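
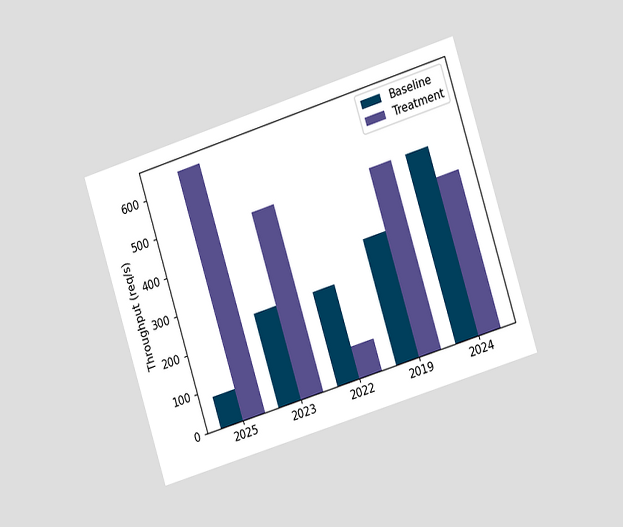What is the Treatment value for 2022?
The chart is tilted about 17° counter-clockwise and viewed at a slight angle. The Treatment bar at 2022 reaches 80req/s on the y-axis.

80req/s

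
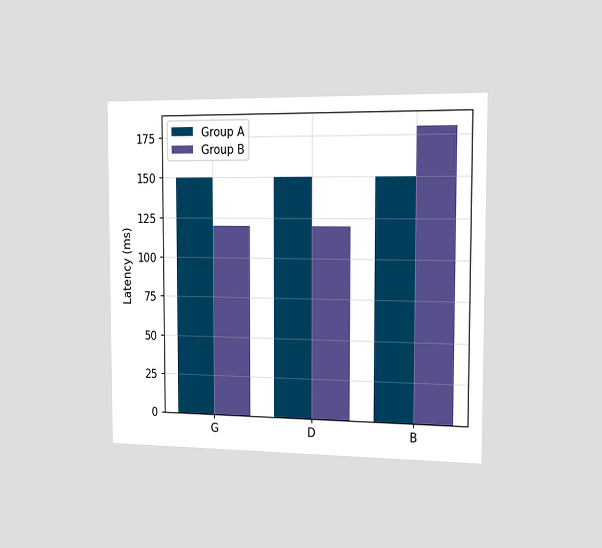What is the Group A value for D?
The chart is viewed slightly from the right. The Group A bar at D reaches 150ms on the y-axis.

150ms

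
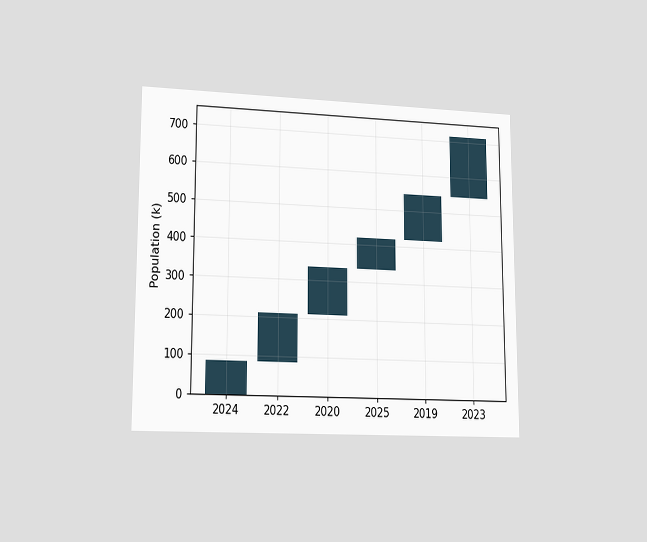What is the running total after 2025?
420k

The chart is viewed at a slight angle. After 2025 the running total reaches 420k.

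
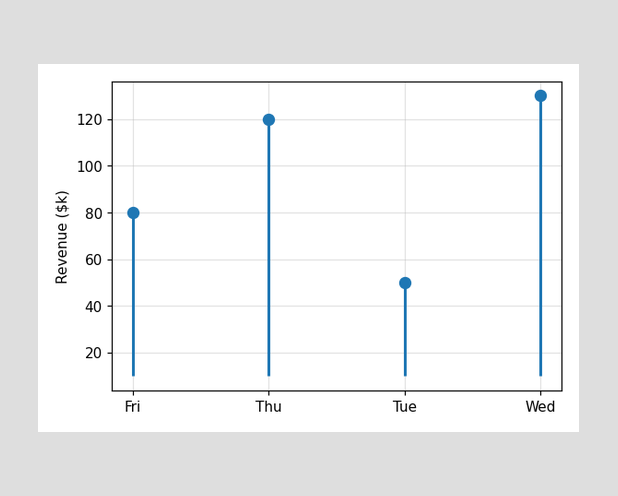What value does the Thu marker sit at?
$120k

The Thu marker sits at $120k.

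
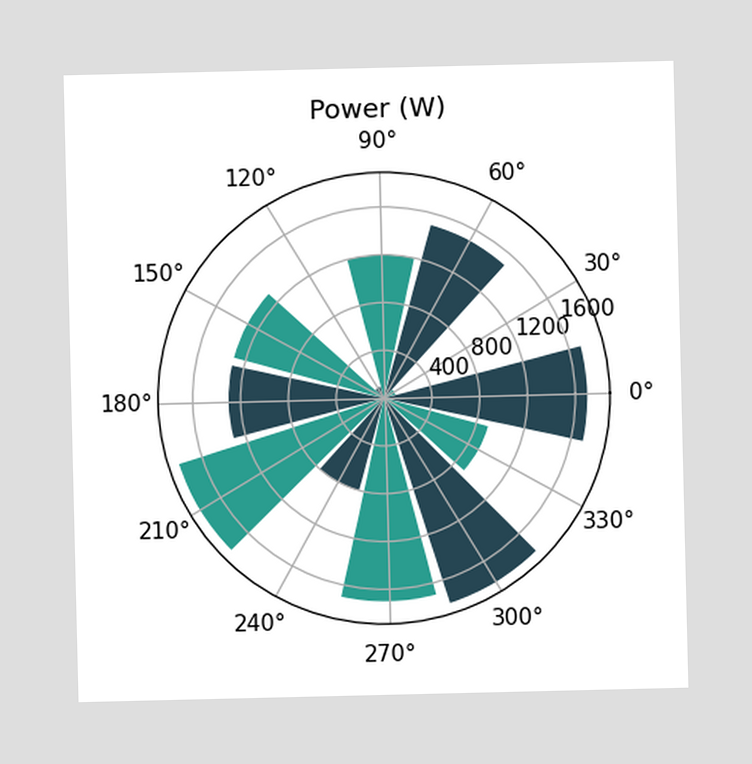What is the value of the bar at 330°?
The bar at 330° reaches 900W on the radial axis.

900W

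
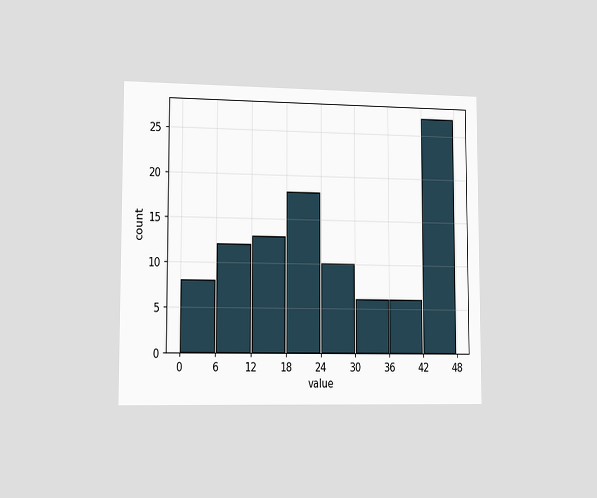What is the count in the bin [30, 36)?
6

The chart is viewed slightly from the left. The [30, 36) bin has height 6.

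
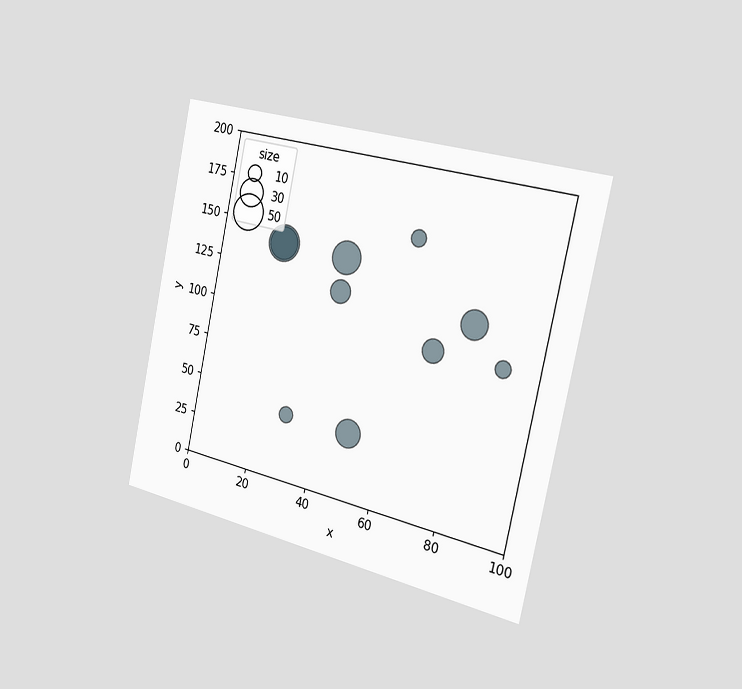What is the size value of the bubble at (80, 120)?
30

The chart is tilted about 12° clockwise and viewed slightly from the right. Matching the bubble at (80, 120) against the size legend gives 30.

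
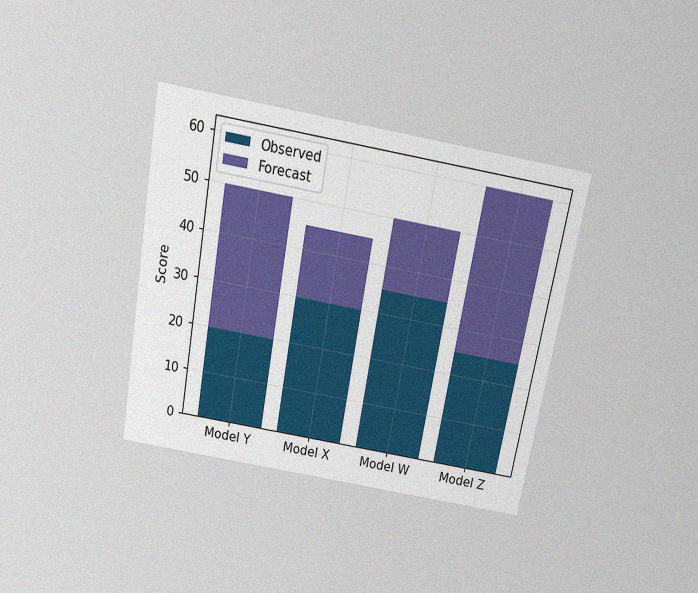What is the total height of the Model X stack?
The chart is tilted about 10° clockwise and viewed slightly from above, with some photo noise. The Model X stack's top reaches 45 on the y-axis.

45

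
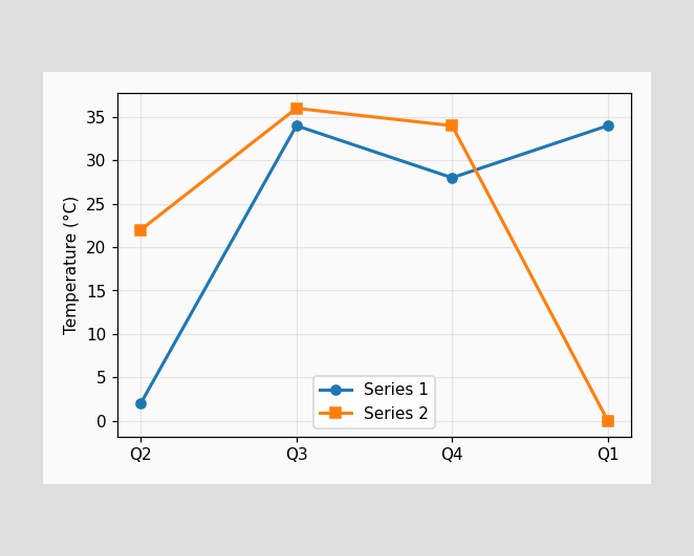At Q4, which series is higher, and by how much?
At Q4, Series 2 sits above the other line by 6°C.

Series 2, by 6°C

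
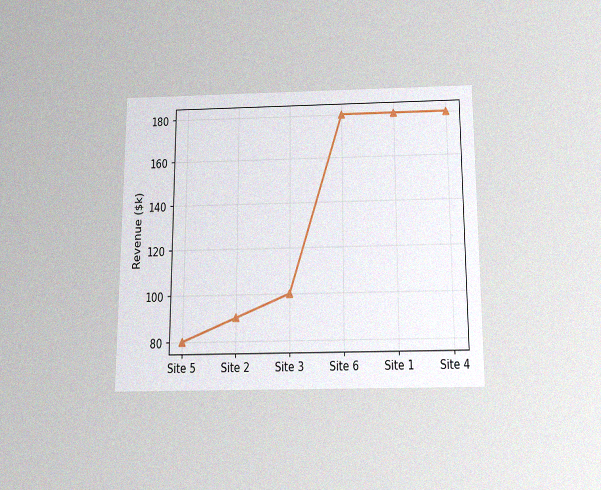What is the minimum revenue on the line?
$80k

The chart is viewed slightly from below, with some photo noise. The lowest point is at Site 5, and reading across to the y-axis gives $80k.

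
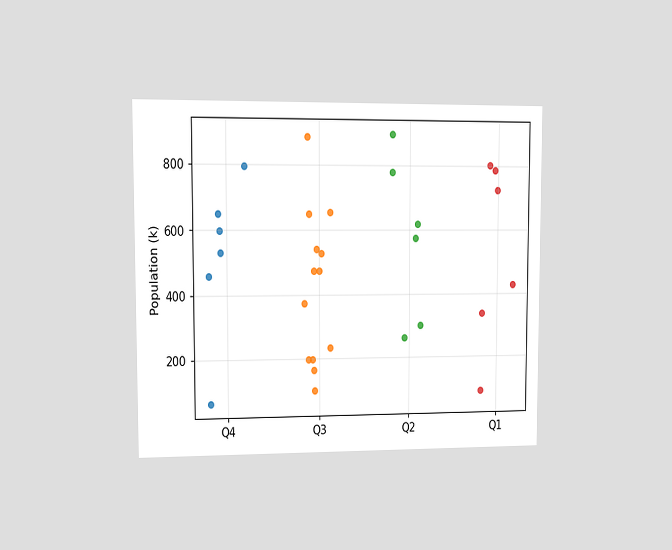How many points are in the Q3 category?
13

The chart is viewed at a slight angle. Counting the markers in the Q3 column gives 13.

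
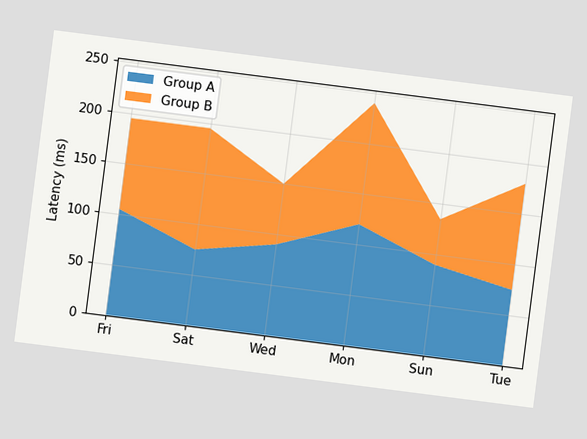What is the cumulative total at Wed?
The chart is tilted about 7° clockwise. The stacked total at Wed reaches 150ms.

150ms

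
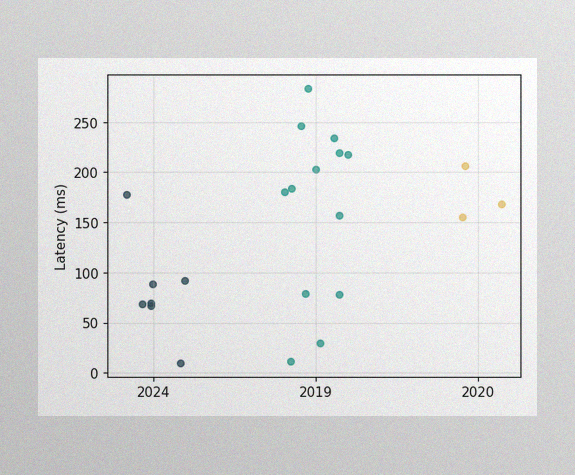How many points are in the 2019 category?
The image has some photo noise and uneven lighting. Counting the markers in the 2019 column gives 13.

13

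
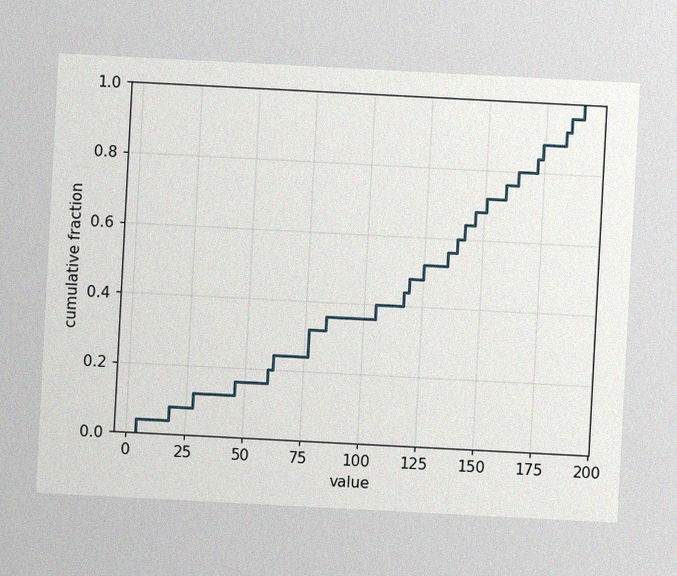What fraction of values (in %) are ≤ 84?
36%

The chart is tilted about 3° clockwise, with some photo noise. At x=84 the ECDF step is at 36%.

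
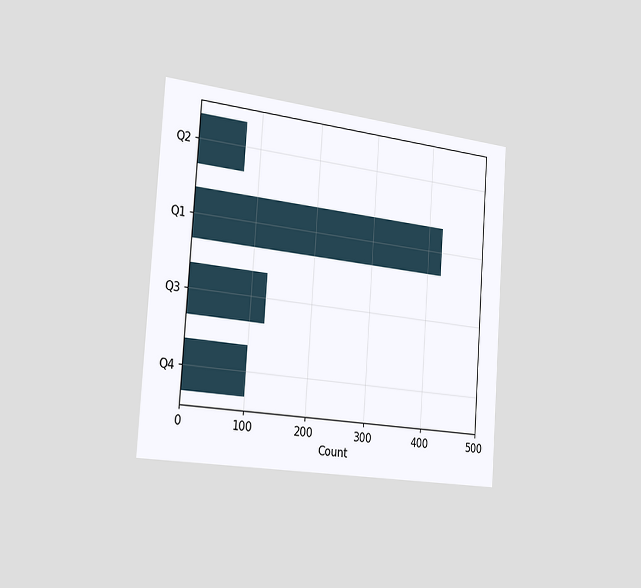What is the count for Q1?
The chart is tilted about 4° clockwise and viewed slightly from the left. Reading along the chart's x-axis, the Q1 bar reaches 425.

425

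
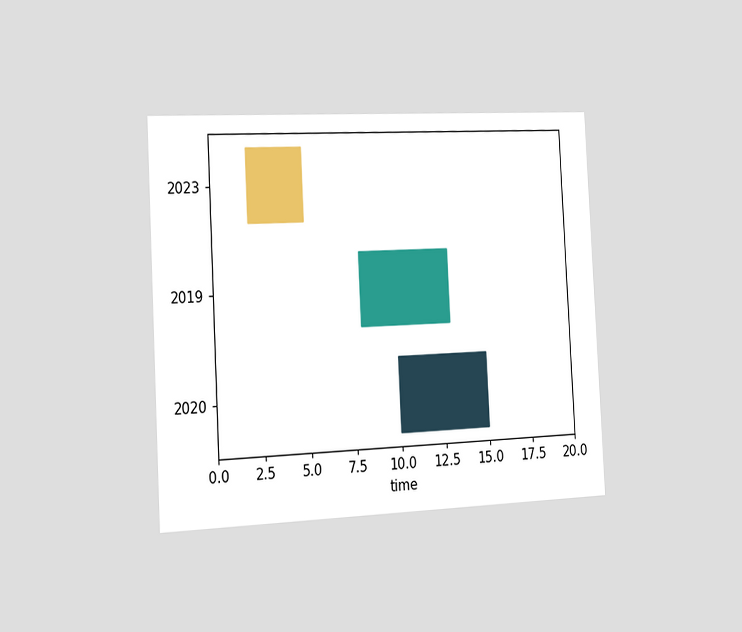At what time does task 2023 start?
2

The chart is tilted about 3° counter-clockwise and viewed slightly from the left. The 2023 bar begins at t=2.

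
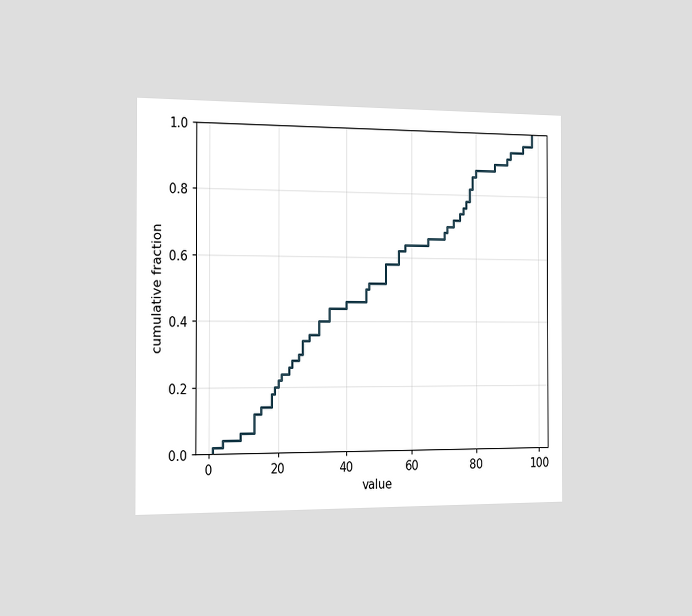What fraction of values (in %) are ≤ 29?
The chart is viewed slightly from the left. At x=29 the ECDF step is at 36%.

36%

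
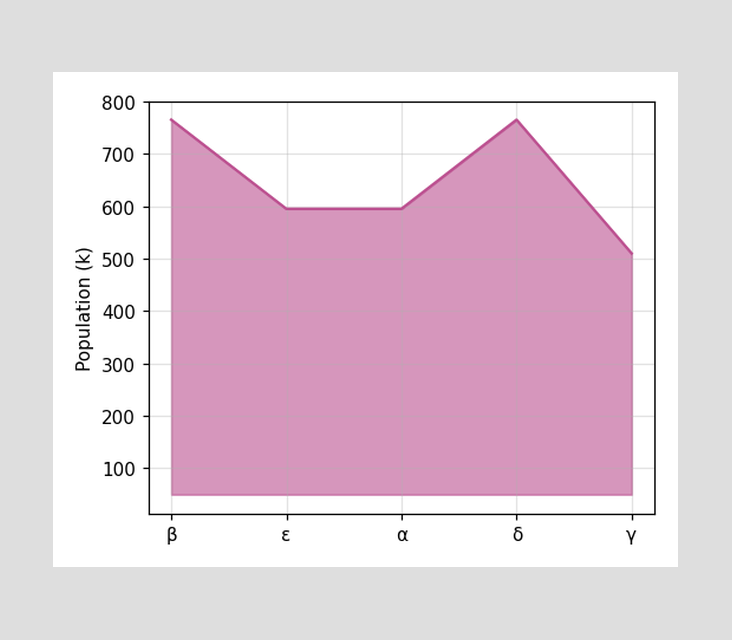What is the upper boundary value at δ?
765k

At δ the upper boundary is at 765k.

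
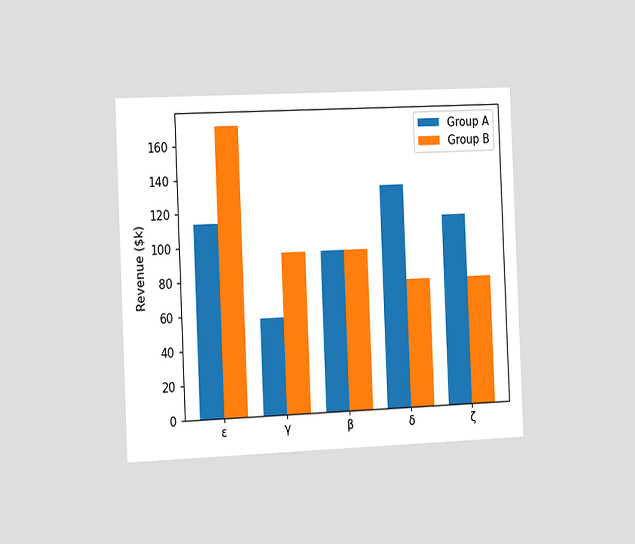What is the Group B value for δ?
$76k

The chart is tilted about 2° counter-clockwise and viewed slightly from the left. The Group B bar at δ reaches $76k on the y-axis.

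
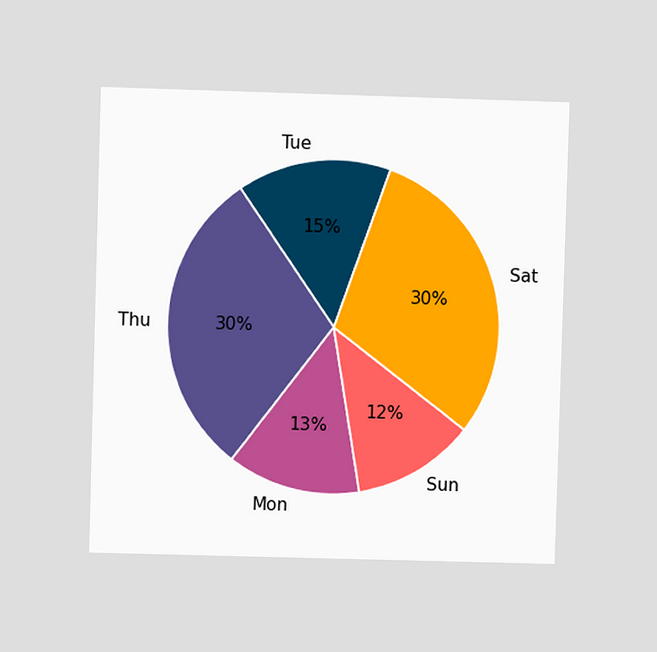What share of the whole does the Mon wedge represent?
The chart is viewed at a slight angle. The Mon slice takes up 13% of the pie.

13%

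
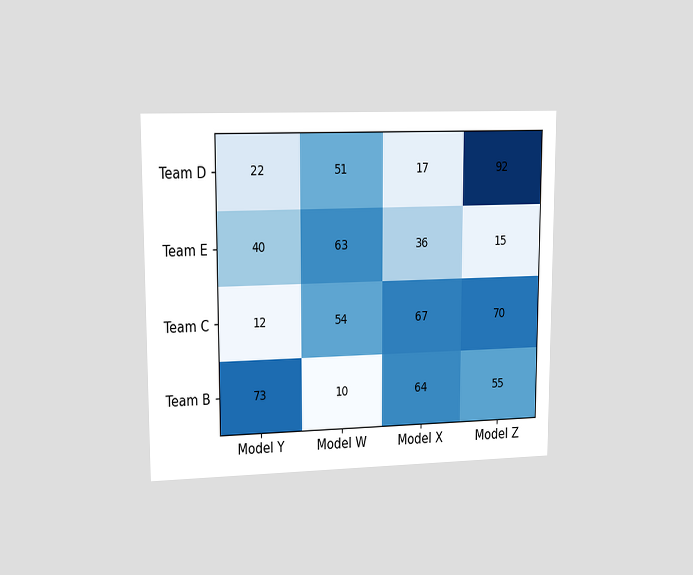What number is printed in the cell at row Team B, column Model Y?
The chart is viewed at a slight angle. The (Team B, Model Y) cell reads 73.

73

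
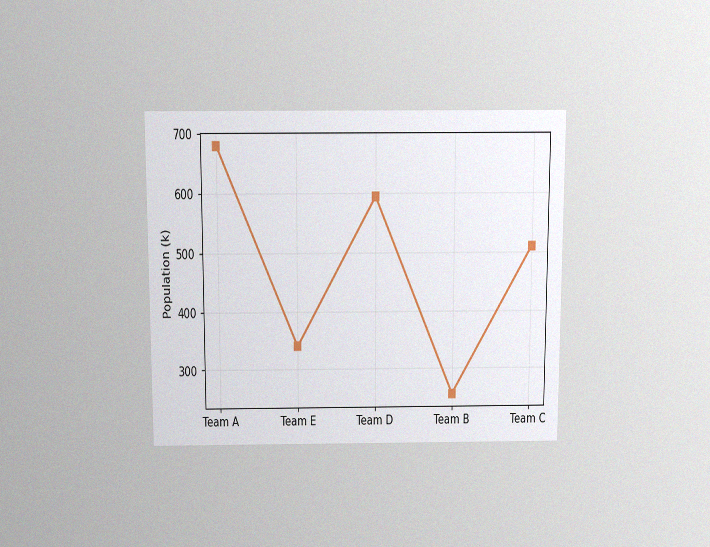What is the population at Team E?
340k

The chart is viewed slightly from above, with some photo noise. At Team E, the line is at 340k.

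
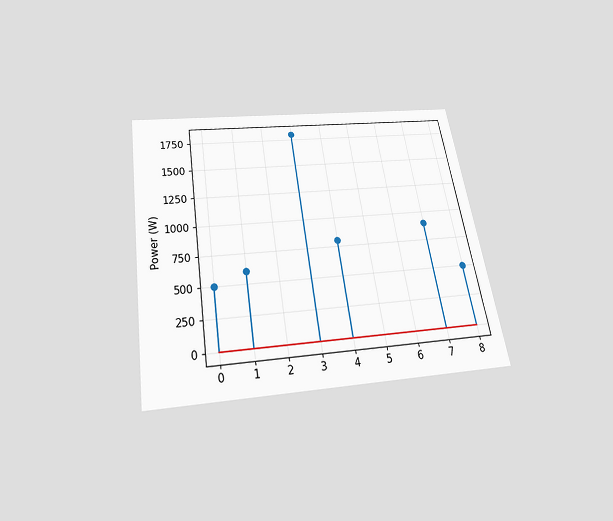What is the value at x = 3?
The chart is tilted about 9° counter-clockwise and viewed slightly from below. The stem at x=3 reaches 1800W.

1800W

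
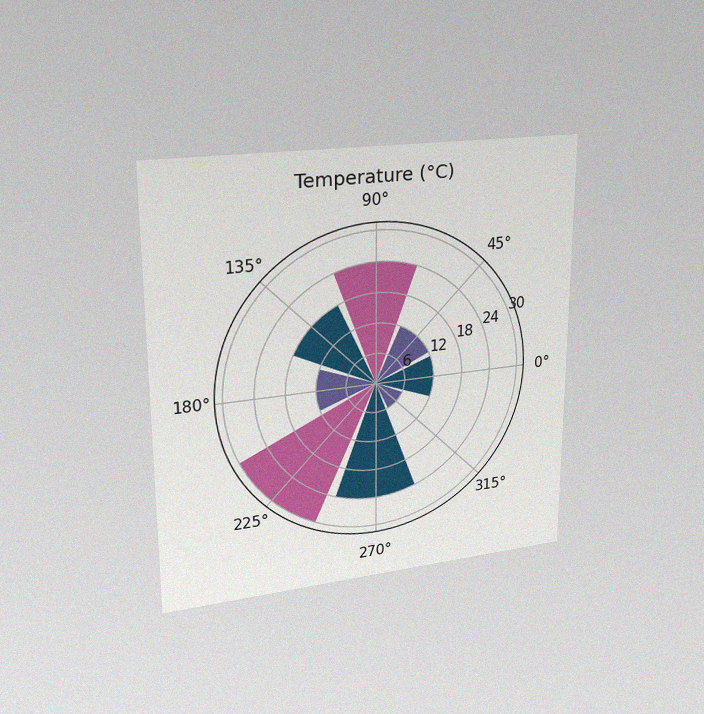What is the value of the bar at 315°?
The chart is viewed at a slight angle, with some photo noise. The bar at 315° reaches 6°C on the radial axis.

6°C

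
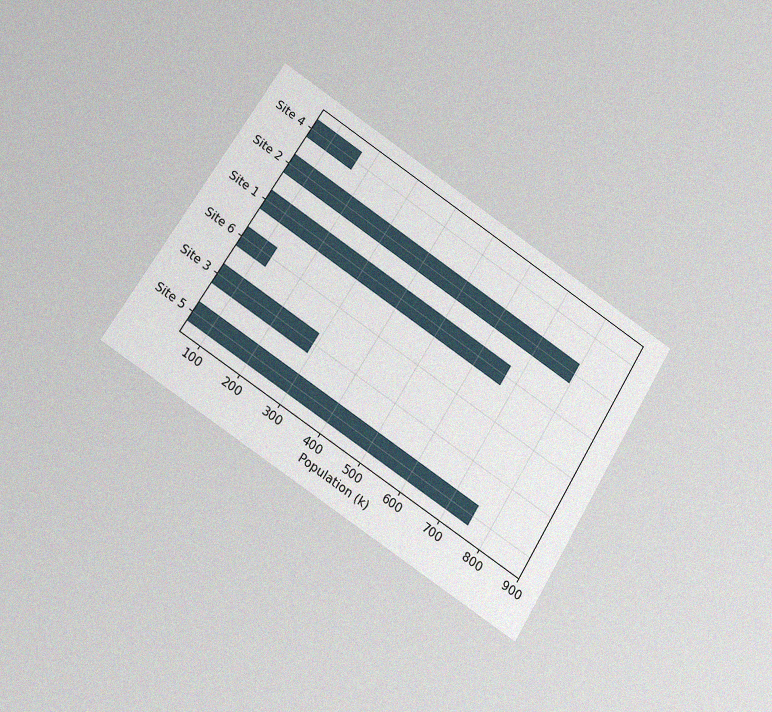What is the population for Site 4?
The chart is tilted about 32° clockwise and viewed at a slight angle, with some photo noise. Reading along the chart's x-axis, the Site 4 bar reaches 168k.

168k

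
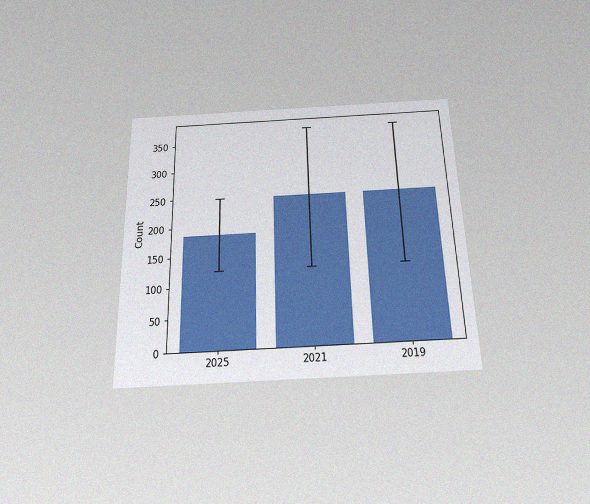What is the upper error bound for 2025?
The chart is viewed slightly from below, with some photo noise. The 2025 bar's upper whisker reaches 248.

248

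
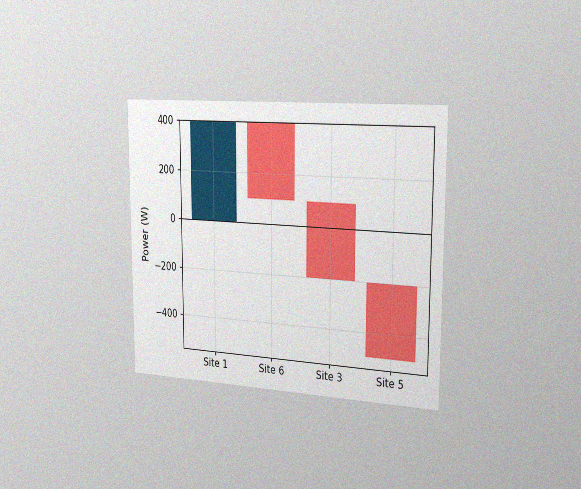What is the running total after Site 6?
100W

The chart is viewed slightly from the right, with some photo noise. After Site 6 the running total reaches 100W.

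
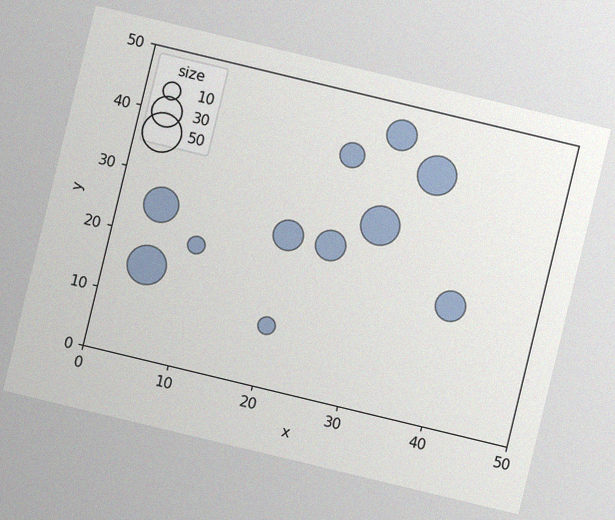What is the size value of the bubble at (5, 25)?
40

The chart is tilted about 14° clockwise, with some photo noise. Matching the bubble at (5, 25) against the size legend gives 40.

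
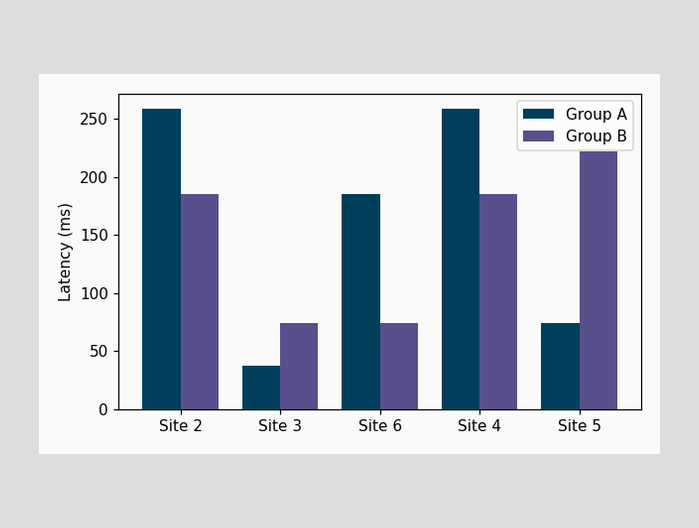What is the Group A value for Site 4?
The Group A bar at Site 4 reaches 259ms on the y-axis.

259ms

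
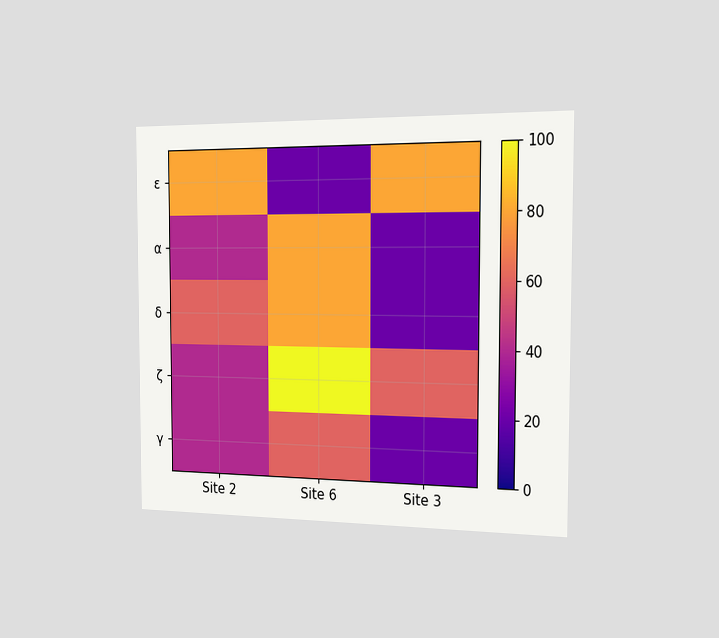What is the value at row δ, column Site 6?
The chart is viewed slightly from the right. Matching cell (δ, Site 6) against the colorbar gives 80.

80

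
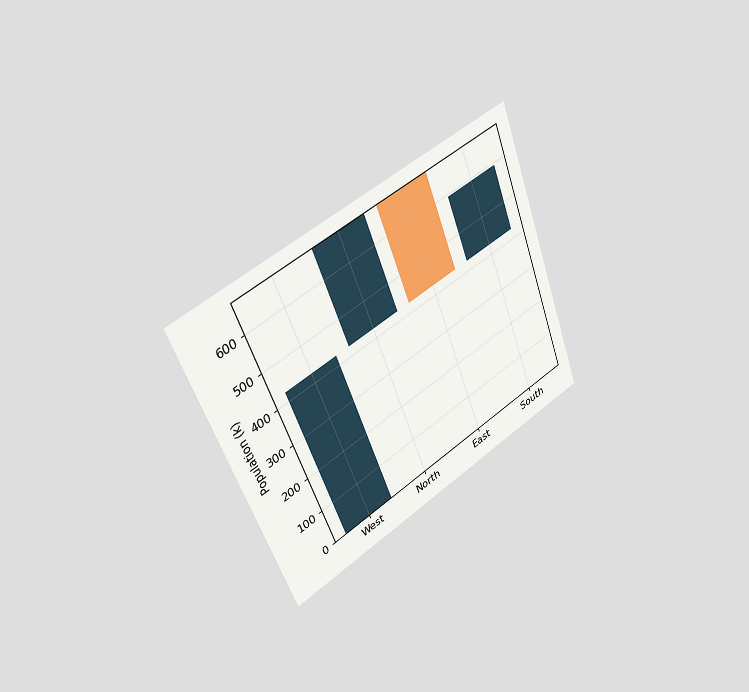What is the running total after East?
The chart is tilted about 22° counter-clockwise and viewed slightly from the left. After East the running total reaches 425k.

425k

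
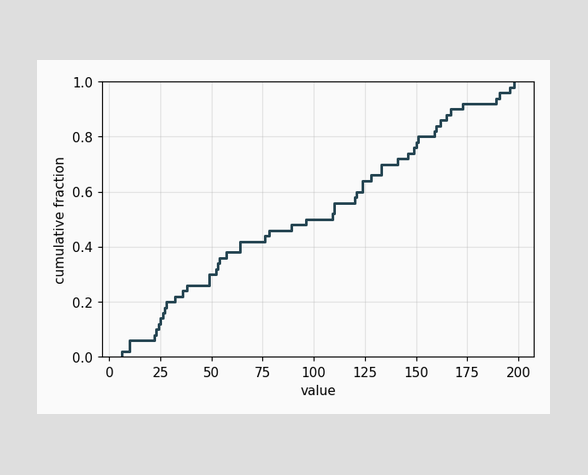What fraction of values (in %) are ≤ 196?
98%

At x=196 the ECDF step is at 98%.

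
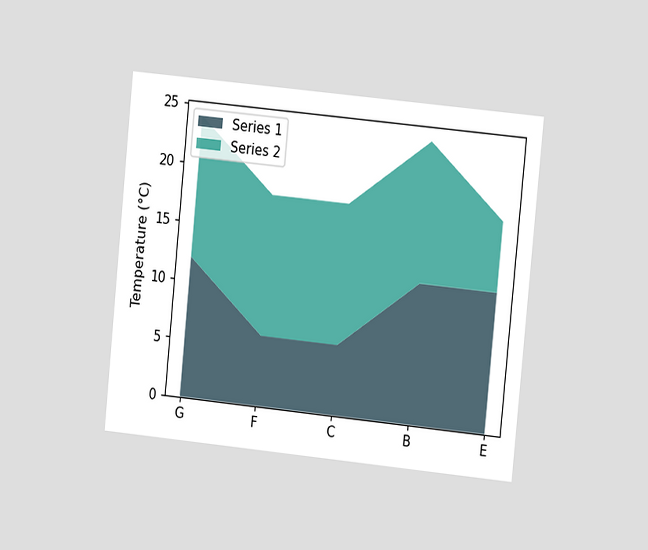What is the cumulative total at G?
The chart is tilted about 6° clockwise and viewed slightly from the right. The stacked total at G reaches 24°C.

24°C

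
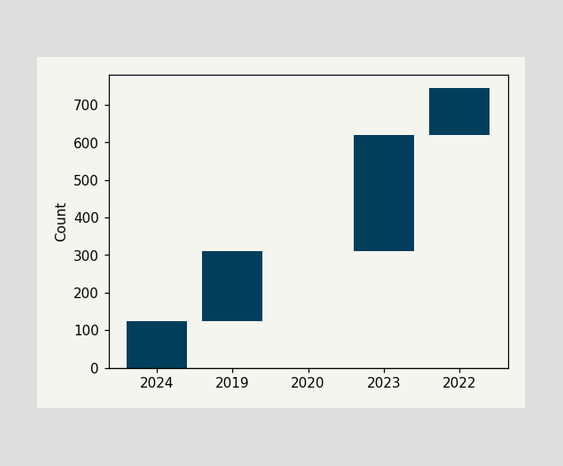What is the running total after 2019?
310

After 2019 the running total reaches 310.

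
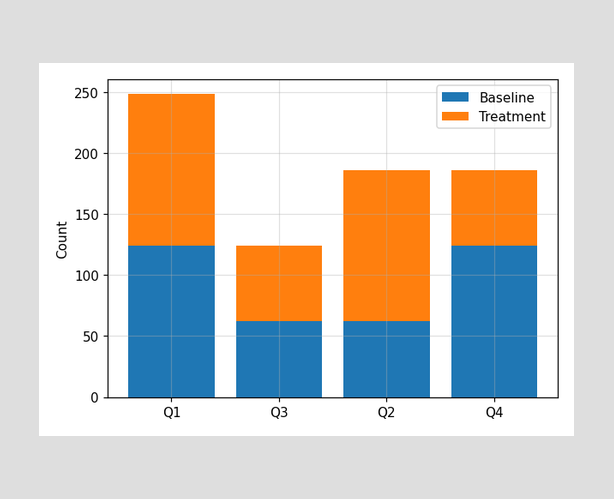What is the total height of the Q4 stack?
186

The Q4 stack's top reaches 186 on the y-axis.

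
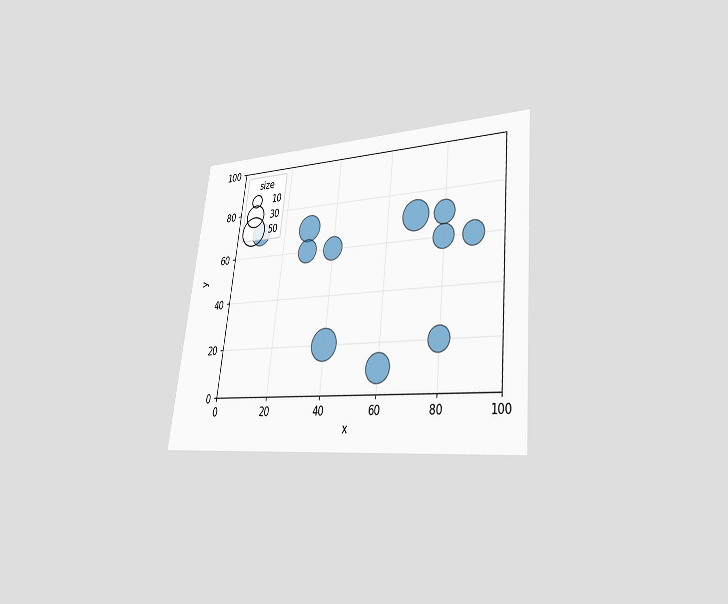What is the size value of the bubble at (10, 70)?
30

The chart is tilted about 6° clockwise and viewed at a slight angle. Matching the bubble at (10, 70) against the size legend gives 30.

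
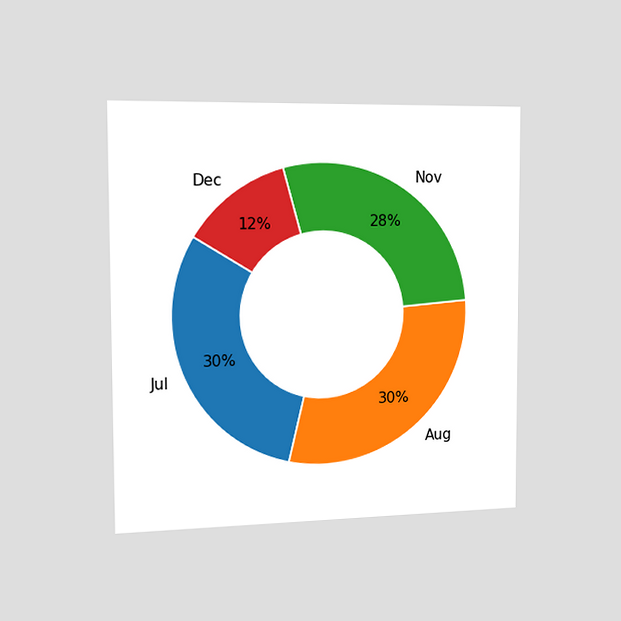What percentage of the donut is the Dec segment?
The chart is viewed slightly from the left. The Dec segment takes up 12% of the ring.

12%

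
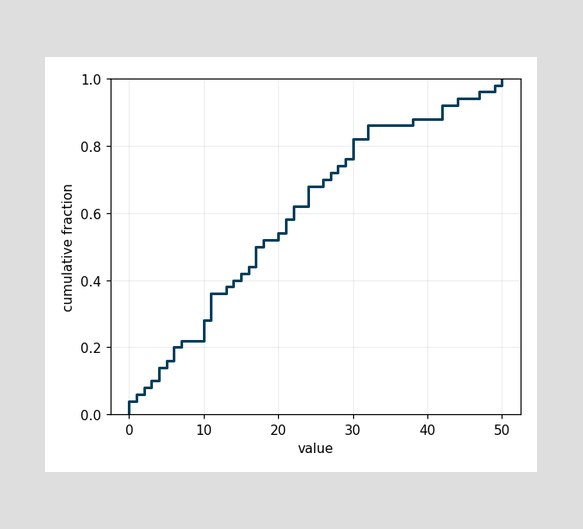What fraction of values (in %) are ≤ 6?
At x=6 the ECDF step is at 20%.

20%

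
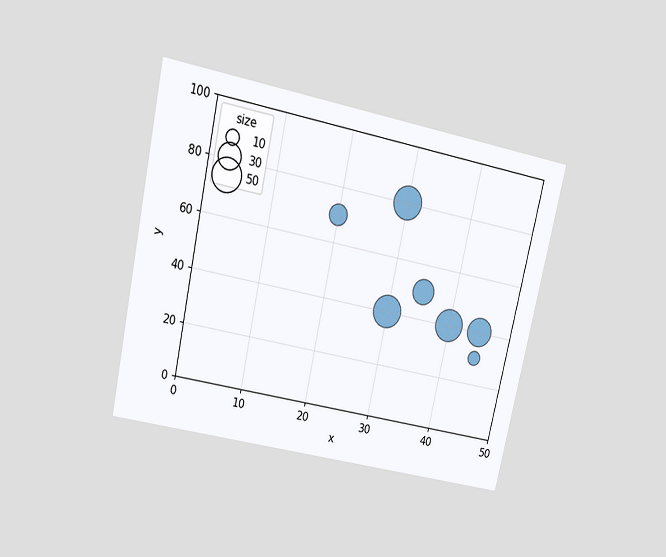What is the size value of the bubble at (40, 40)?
The chart is tilted about 12° clockwise and viewed slightly from above. Matching the bubble at (40, 40) against the size legend gives 50.

50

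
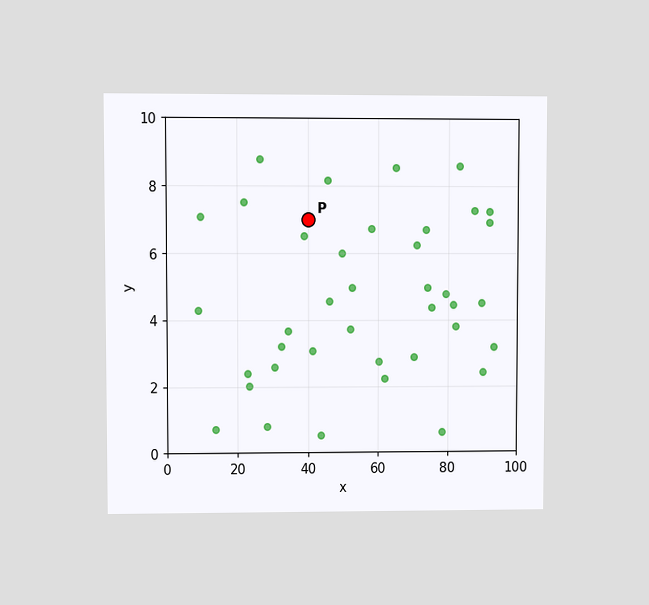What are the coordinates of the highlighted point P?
The chart is viewed at a slight angle. Following the gridlines from P to each axis, P sits at (40, 7).

(40, 7)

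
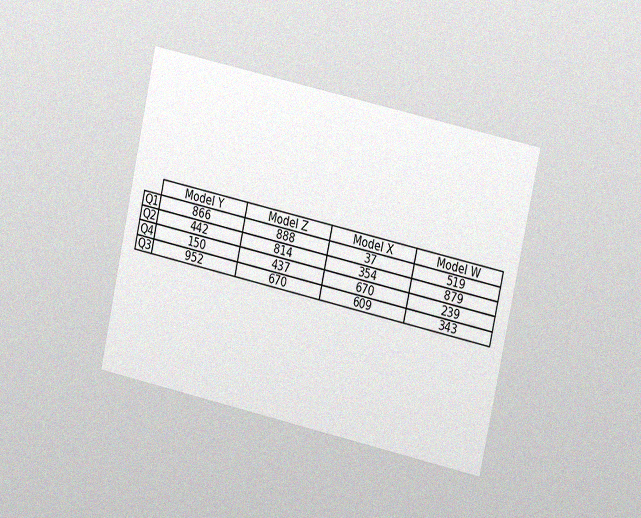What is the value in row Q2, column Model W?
The chart is tilted about 12° clockwise and viewed at a slight angle, with some photo noise. The (Q2, Model W) cell reads 879.

879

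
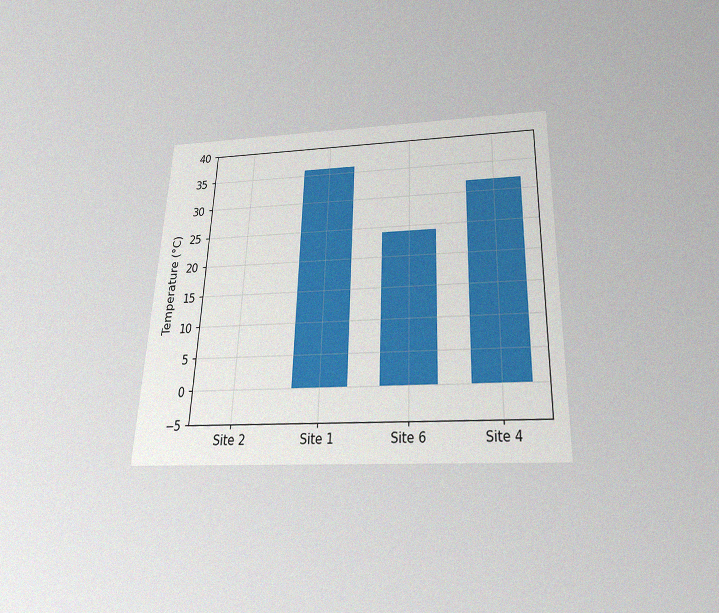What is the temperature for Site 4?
32°C

The chart is tilted about 2° clockwise and viewed slightly from below, with some photo noise. Reading along the chart's y-axis, the Site 4 bar reaches 32°C.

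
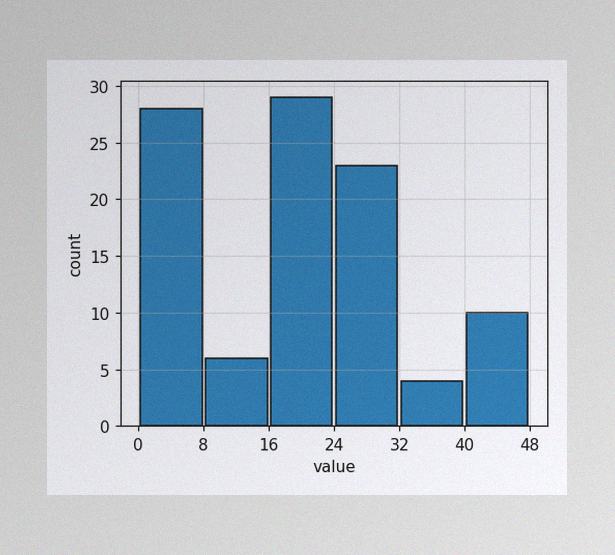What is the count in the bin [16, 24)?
29

The image has some photo noise and uneven lighting. The [16, 24) bin has height 29.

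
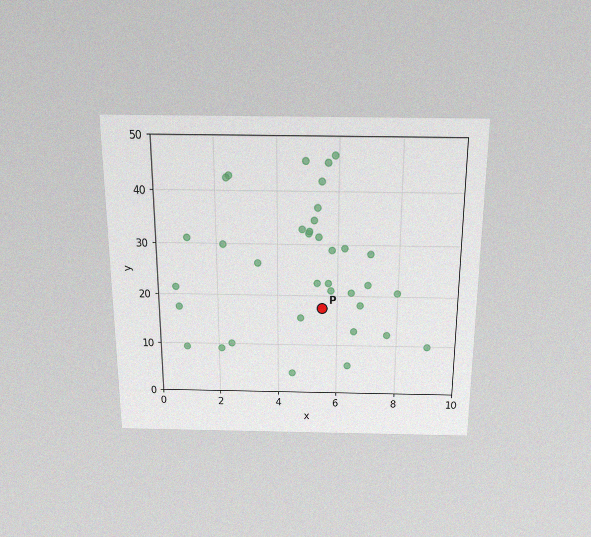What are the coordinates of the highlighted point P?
The chart is viewed slightly from above, with some photo noise. Following the gridlines from P to each axis, P sits at (5.5, 17.5).

(5.5, 17.5)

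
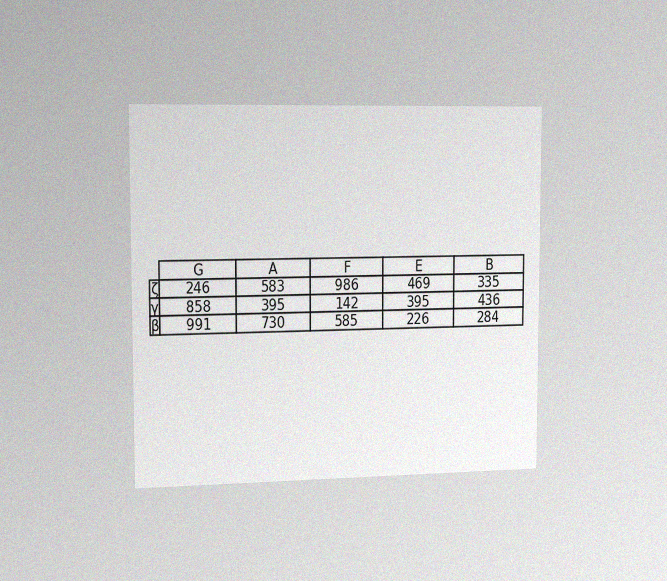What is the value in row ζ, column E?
469

The chart is viewed slightly from the left, with some photo noise. The (ζ, E) cell reads 469.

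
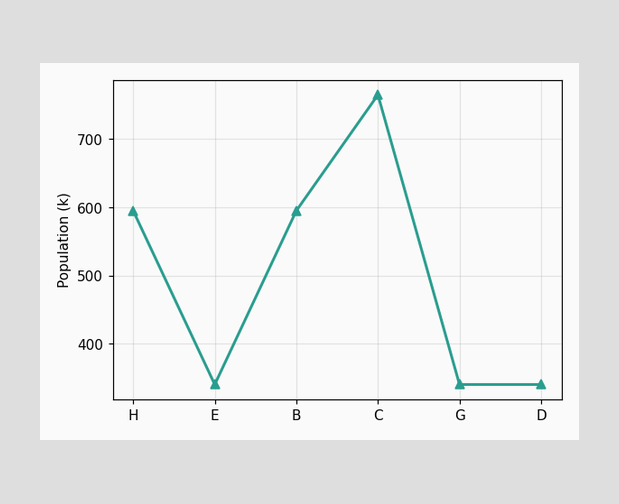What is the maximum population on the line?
The highest point is at C, and reading across to the y-axis gives 765k.

765k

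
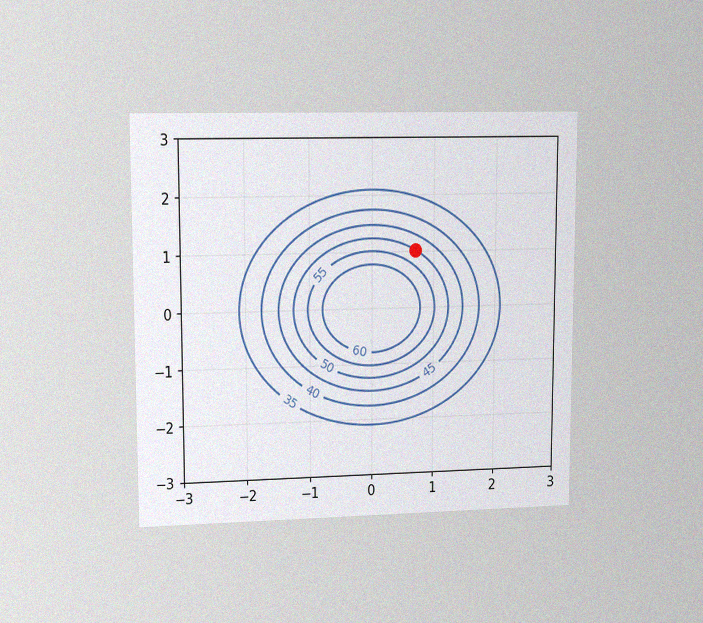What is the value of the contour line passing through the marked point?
The chart is viewed at a slight angle, with some photo noise. The marked point sits on the contour labelled 50.

50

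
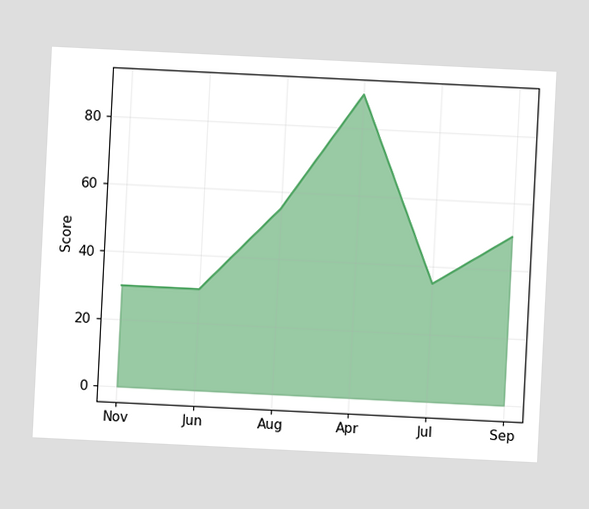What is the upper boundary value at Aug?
55

The chart is tilted about 3° clockwise. At Aug the upper boundary is at 55.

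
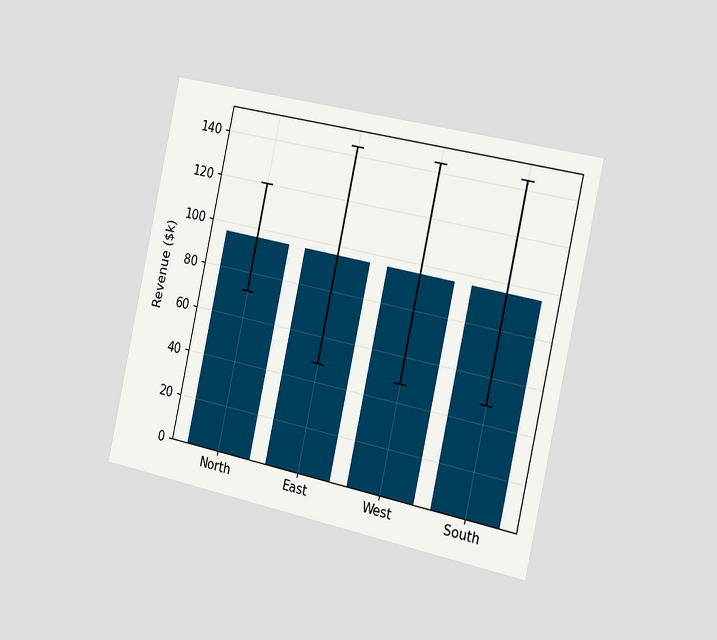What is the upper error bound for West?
$144k

The chart is tilted about 12° clockwise and viewed slightly from the right. The West bar's upper whisker reaches $144k.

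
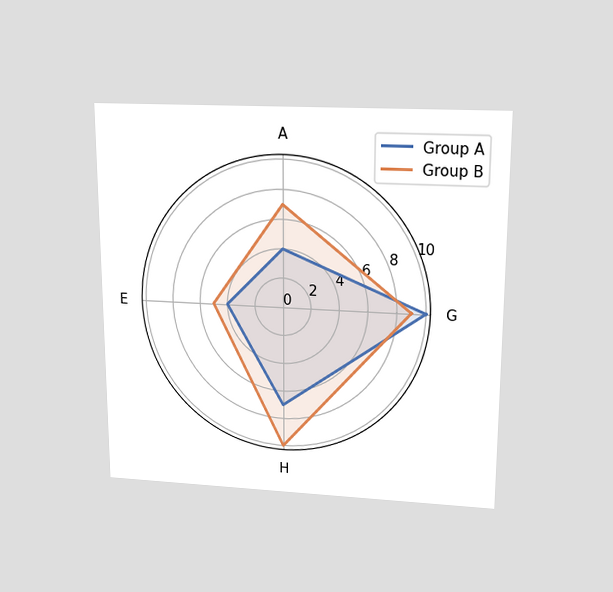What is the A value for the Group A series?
The chart is viewed slightly from above. On the A axis, Group A reaches 4.

4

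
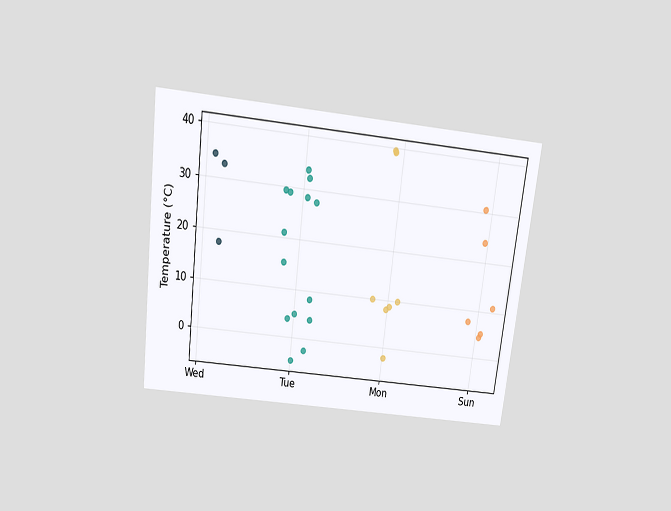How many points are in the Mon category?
7

The chart is tilted about 7° clockwise and viewed slightly from above. Counting the markers in the Mon column gives 7.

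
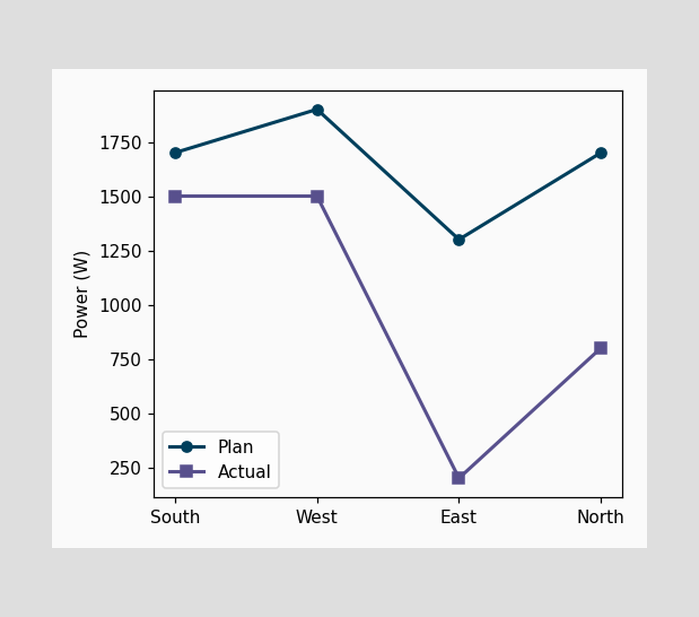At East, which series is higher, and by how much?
Plan, by 1100W

At East, Plan sits above the other line by 1100W.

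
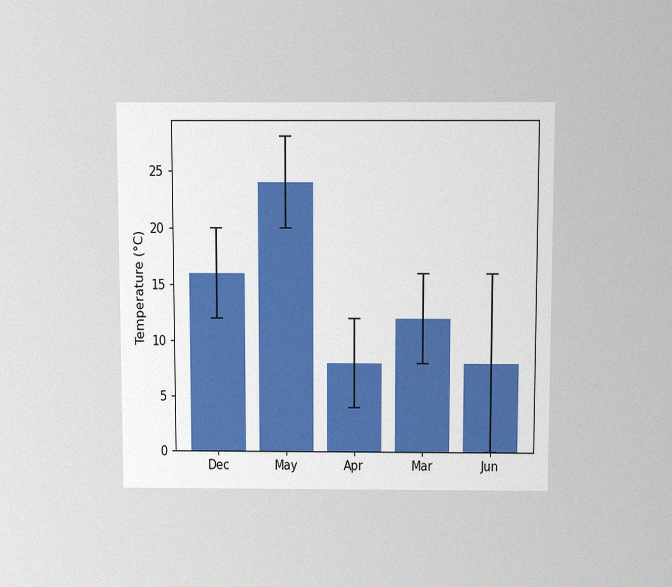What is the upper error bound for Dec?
The chart is viewed slightly from above, with some photo noise. The Dec bar's upper whisker reaches 20°C.

20°C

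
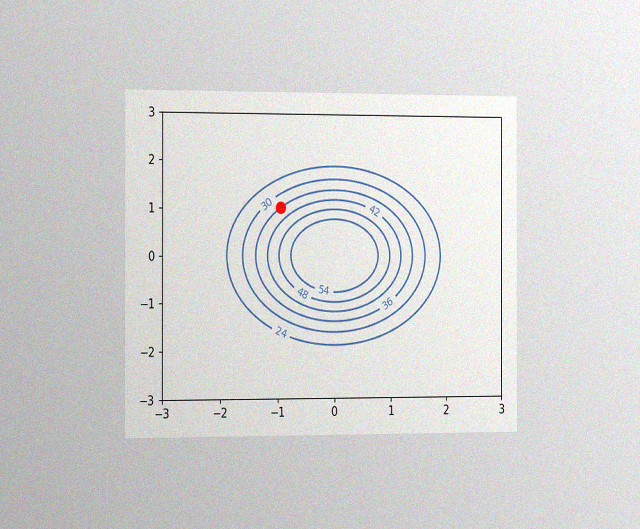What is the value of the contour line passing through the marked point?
The chart is viewed slightly from the left, with some photo noise. The marked point sits on the contour labelled 36.

36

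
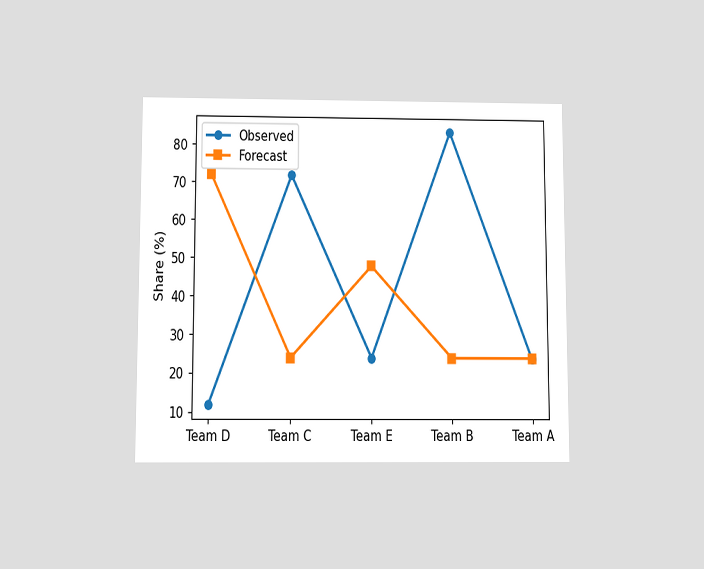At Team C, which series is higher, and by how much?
The chart is viewed slightly from below. At Team C, Observed sits above the other line by 48%.

Observed, by 48%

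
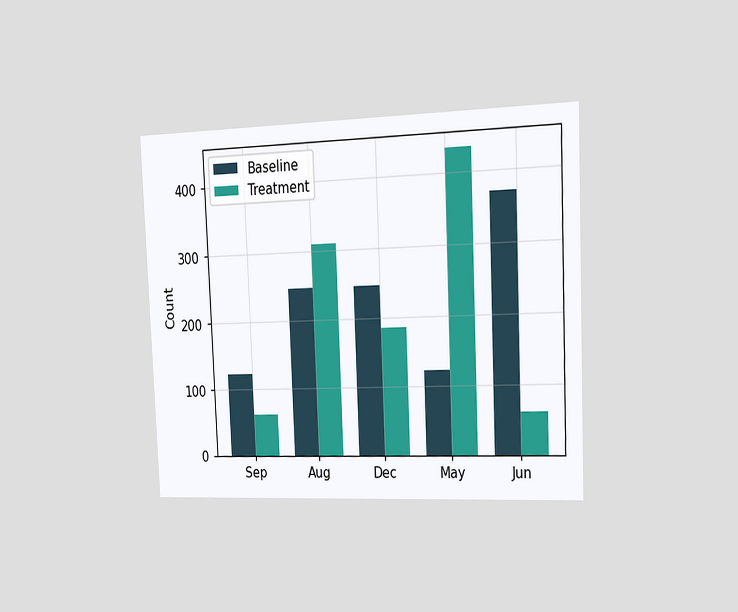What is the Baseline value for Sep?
124

The chart is tilted about 2° counter-clockwise and viewed slightly from the right. The Baseline bar at Sep reaches 124 on the y-axis.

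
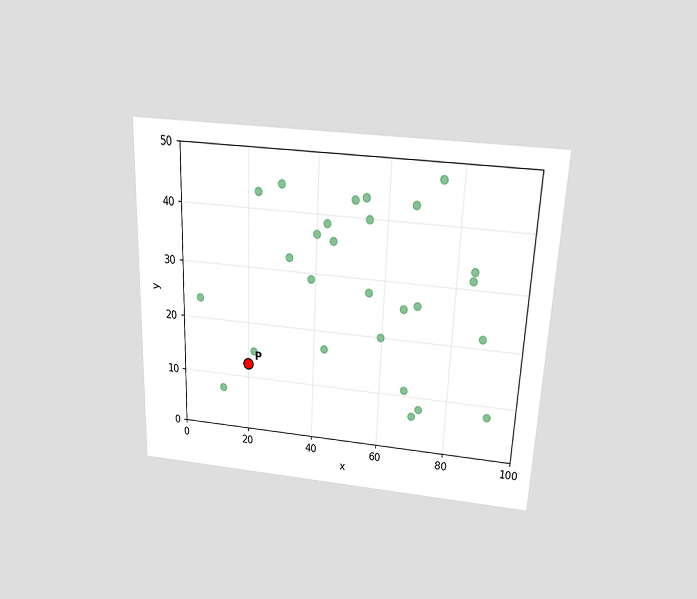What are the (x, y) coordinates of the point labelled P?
The chart is tilted about 2° clockwise and viewed slightly from above. Following the gridlines from P to each axis, P sits at (20, 12.5).

(20, 12.5)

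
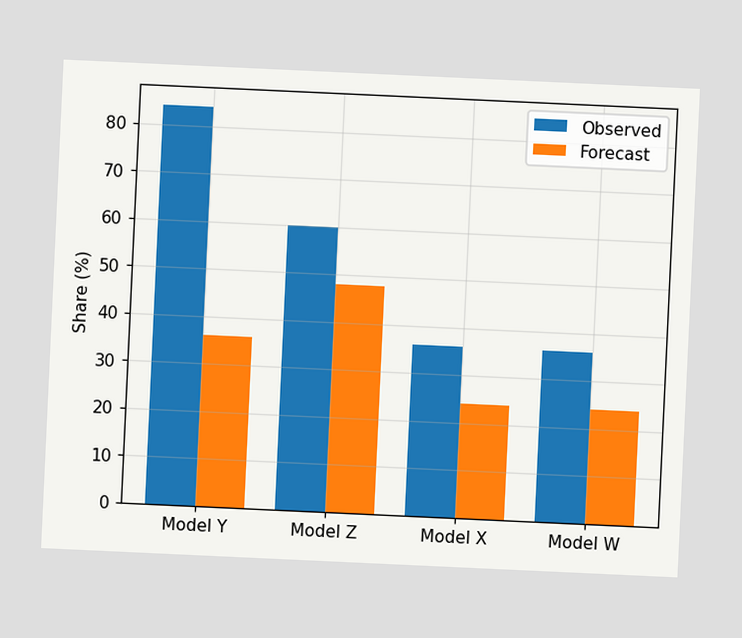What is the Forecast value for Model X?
24%

The chart is tilted about 3° clockwise. The Forecast bar at Model X reaches 24% on the y-axis.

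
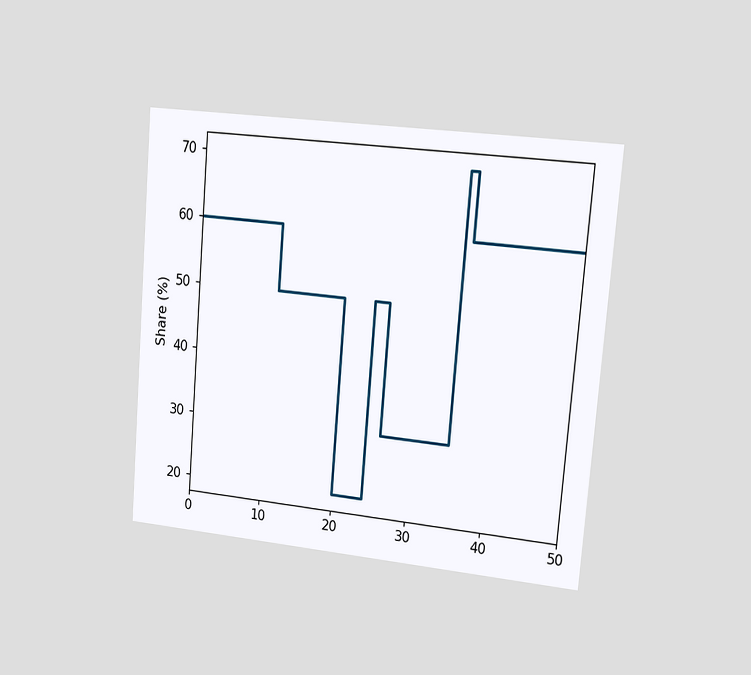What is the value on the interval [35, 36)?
70%

The chart is tilted about 5° clockwise and viewed slightly from the right. On [35, 36) the step sits at 70%.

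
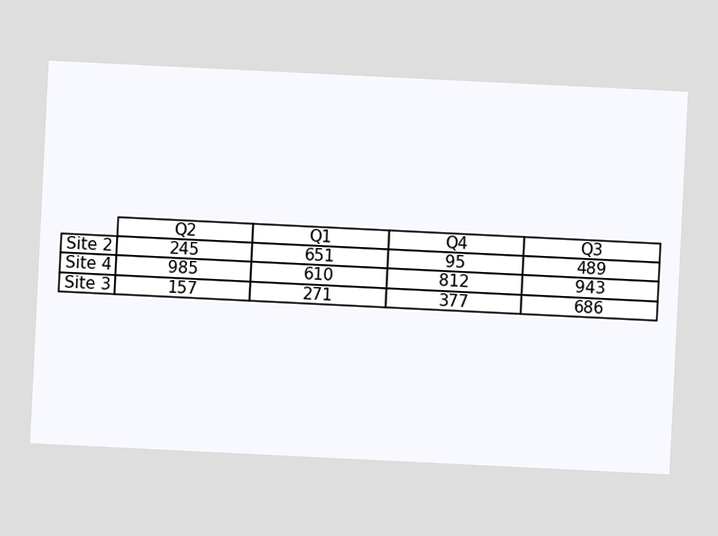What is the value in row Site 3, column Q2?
The chart is tilted about 3° clockwise. The (Site 3, Q2) cell reads 157.

157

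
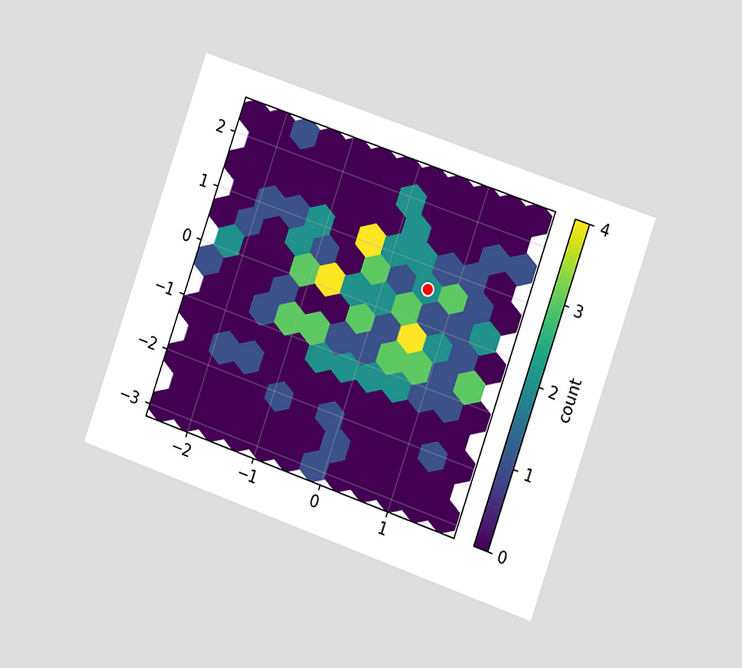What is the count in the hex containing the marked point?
2

The chart is tilted about 19° clockwise and viewed at a slight angle. The marked hex reads 2 on the colorbar.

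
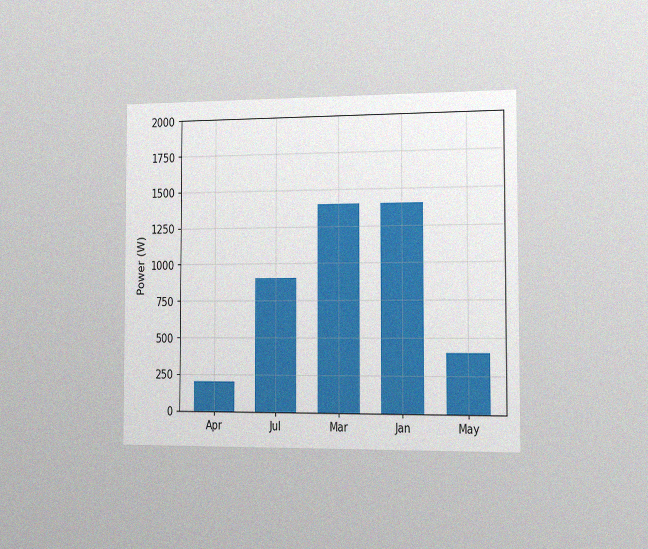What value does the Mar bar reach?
1400W

The chart is viewed slightly from the right, with some photo noise. Reading along the chart's y-axis, the Mar bar reaches 1400W.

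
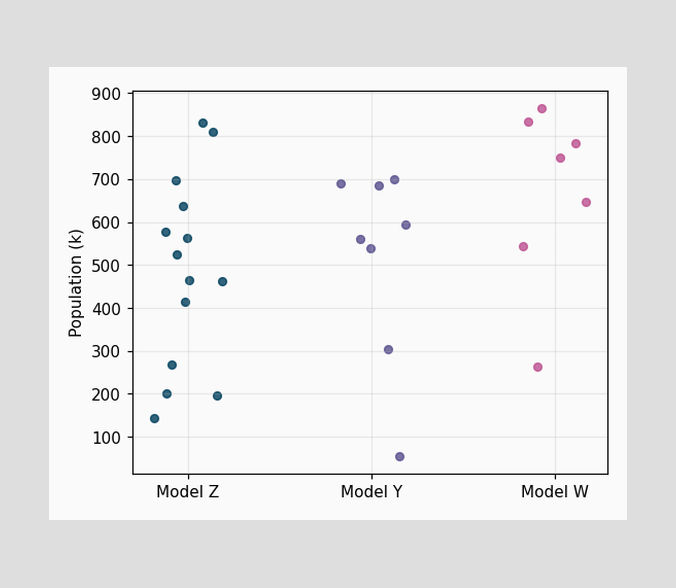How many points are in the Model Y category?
8

Counting the markers in the Model Y column gives 8.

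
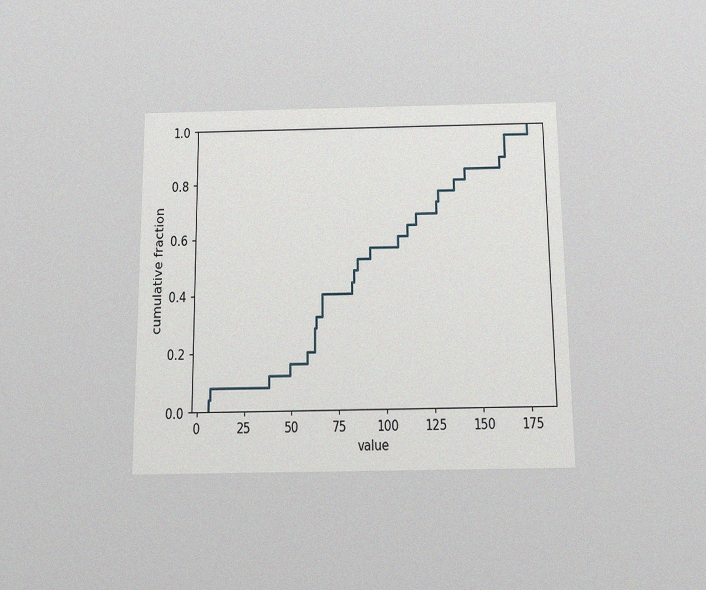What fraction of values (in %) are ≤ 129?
76%

The chart is viewed slightly from below, with some photo noise. At x=129 the ECDF step is at 76%.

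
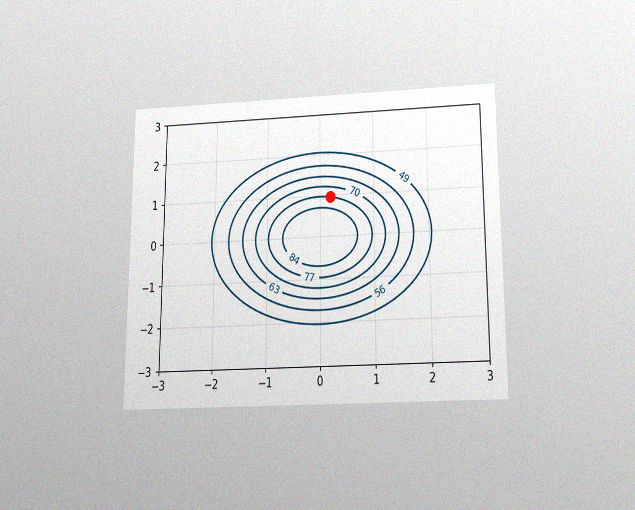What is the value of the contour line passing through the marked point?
The chart is viewed slightly from below, with some photo noise. The marked point sits on the contour labelled 77.

77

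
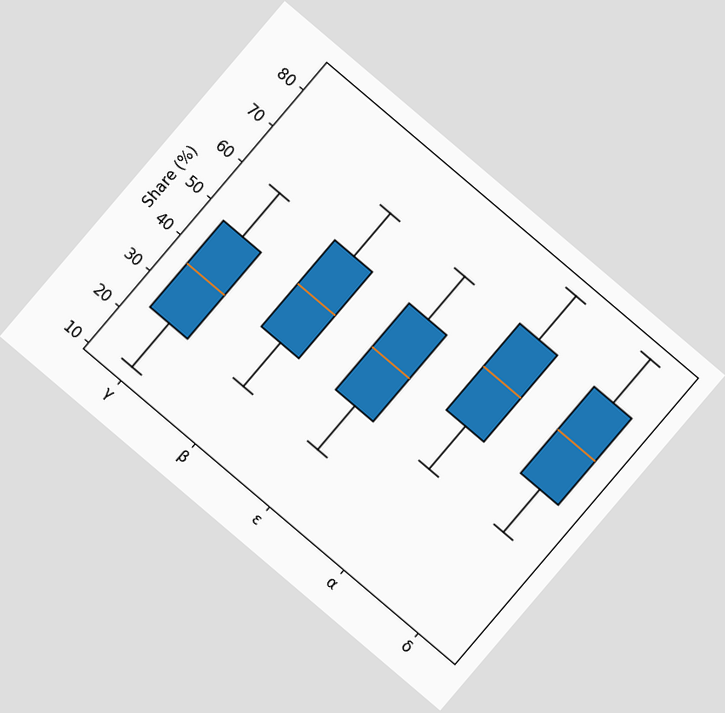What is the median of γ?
The chart is tilted about 40° clockwise. The median line in the γ box sits at 36%.

36%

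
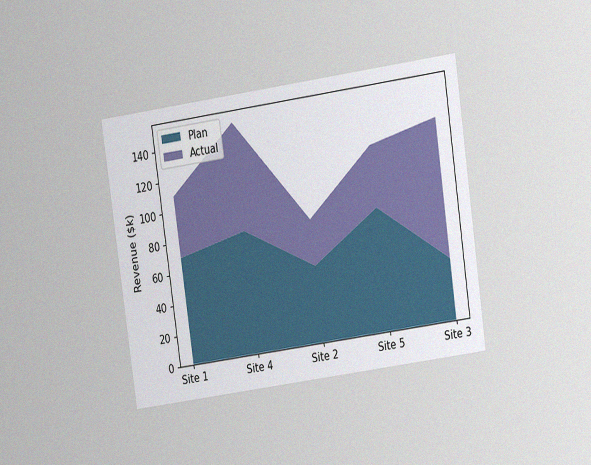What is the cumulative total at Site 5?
$120k

The chart is tilted about 8° counter-clockwise and viewed at a slight angle, with some photo noise. The stacked total at Site 5 reaches $120k.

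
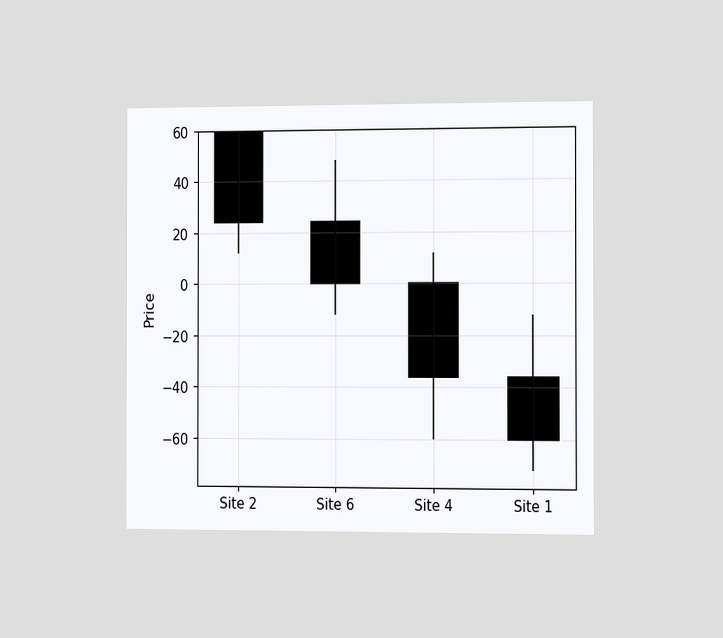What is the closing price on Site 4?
The chart is viewed slightly from the right. The Site 4 candle closes at -36.

-36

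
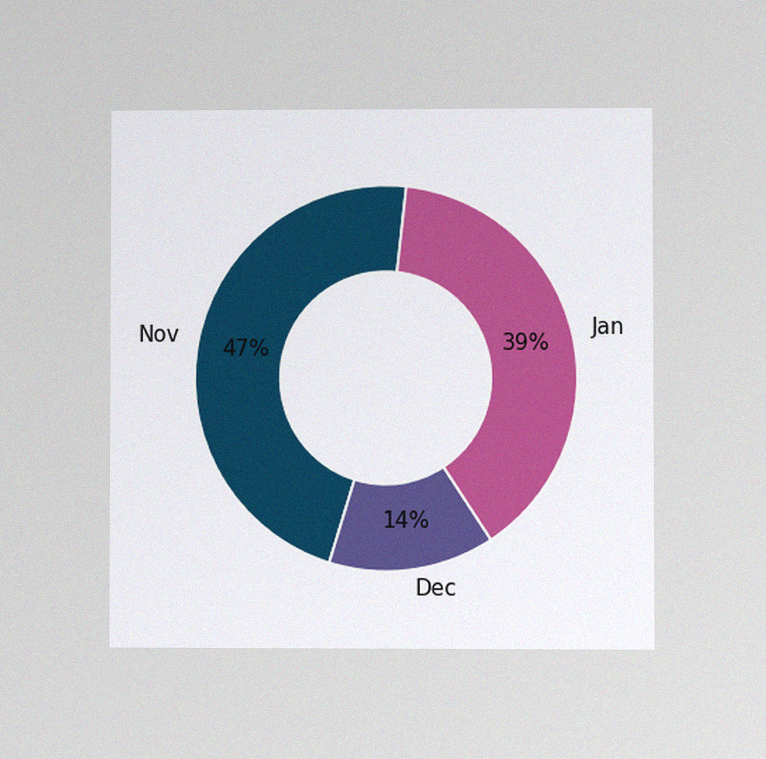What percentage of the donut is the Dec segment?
14%

The chart is viewed at a slight angle, with some photo noise. The Dec segment takes up 14% of the ring.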